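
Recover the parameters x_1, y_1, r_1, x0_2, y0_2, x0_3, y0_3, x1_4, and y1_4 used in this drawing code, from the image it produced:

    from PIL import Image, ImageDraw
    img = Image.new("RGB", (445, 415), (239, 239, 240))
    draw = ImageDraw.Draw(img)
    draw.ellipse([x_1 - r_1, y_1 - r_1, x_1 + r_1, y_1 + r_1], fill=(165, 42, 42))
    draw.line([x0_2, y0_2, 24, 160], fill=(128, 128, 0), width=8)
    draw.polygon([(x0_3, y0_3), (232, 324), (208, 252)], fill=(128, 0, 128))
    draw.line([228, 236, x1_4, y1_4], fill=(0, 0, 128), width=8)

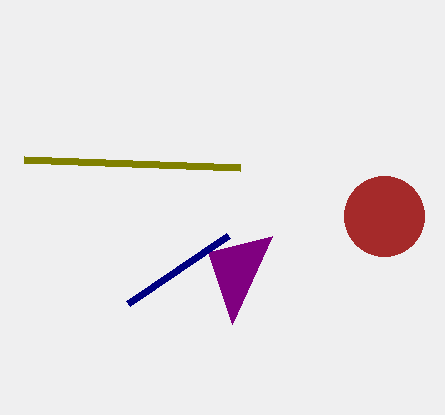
x_1 = 384; y_1 = 216; r_1 = 40; x0_2 = 240; y0_2 = 168; x0_3 = 272; y0_3 = 236; x1_4 = 128; y1_4 = 304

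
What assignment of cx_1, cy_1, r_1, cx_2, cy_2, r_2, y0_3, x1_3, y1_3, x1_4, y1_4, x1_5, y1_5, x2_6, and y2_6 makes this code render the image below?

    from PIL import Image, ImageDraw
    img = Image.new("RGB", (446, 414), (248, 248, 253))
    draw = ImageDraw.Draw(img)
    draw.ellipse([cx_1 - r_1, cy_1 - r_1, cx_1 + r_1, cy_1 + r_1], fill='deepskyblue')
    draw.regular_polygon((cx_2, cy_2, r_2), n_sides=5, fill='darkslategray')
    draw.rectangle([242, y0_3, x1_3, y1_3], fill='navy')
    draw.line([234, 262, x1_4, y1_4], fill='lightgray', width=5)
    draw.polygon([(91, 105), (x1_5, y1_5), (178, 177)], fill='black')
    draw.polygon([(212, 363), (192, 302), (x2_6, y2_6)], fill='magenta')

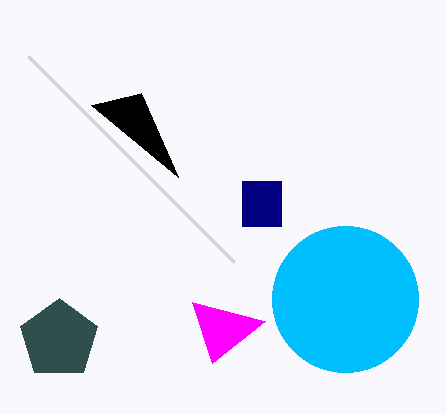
cx_1 = 345, cy_1 = 299, r_1 = 73, cx_2 = 59, cy_2 = 339, r_2 = 41, y0_3 = 181, x1_3 = 281, y1_3 = 226, x1_4 = 28, y1_4 = 56, x1_5 = 141, y1_5 = 93, x2_6 = 265, y2_6 = 321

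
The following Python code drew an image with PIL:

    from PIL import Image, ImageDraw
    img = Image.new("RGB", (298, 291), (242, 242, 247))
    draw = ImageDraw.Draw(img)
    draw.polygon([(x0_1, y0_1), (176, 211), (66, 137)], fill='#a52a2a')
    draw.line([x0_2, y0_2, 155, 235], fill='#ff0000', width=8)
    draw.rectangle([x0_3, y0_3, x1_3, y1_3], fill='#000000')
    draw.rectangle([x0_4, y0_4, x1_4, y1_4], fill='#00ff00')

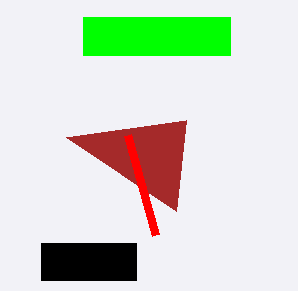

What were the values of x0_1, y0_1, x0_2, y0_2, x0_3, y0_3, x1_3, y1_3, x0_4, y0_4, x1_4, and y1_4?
x0_1 = 186; y0_1 = 120; x0_2 = 127; y0_2 = 135; x0_3 = 41; y0_3 = 243; x1_3 = 136; y1_3 = 280; x0_4 = 83; y0_4 = 17; x1_4 = 230; y1_4 = 55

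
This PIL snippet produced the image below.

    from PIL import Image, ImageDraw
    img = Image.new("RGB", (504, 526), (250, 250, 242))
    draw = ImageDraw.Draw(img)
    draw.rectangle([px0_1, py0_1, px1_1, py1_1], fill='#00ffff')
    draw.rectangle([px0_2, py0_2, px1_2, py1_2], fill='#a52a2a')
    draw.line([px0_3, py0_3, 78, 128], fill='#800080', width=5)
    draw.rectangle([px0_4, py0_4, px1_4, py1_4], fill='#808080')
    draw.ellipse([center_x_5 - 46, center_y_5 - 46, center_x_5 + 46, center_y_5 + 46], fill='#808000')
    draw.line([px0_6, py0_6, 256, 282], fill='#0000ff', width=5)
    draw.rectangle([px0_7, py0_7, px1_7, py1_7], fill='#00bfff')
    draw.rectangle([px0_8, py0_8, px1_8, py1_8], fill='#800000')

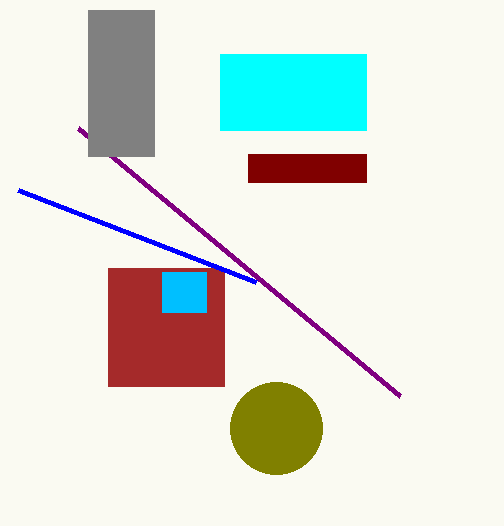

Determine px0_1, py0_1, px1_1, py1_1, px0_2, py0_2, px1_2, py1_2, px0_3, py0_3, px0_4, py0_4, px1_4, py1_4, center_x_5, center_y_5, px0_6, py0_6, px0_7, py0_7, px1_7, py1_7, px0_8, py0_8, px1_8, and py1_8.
px0_1 = 220; py0_1 = 54; px1_1 = 366; py1_1 = 130; px0_2 = 108; py0_2 = 268; px1_2 = 224; py1_2 = 386; px0_3 = 400; py0_3 = 396; px0_4 = 88; py0_4 = 10; px1_4 = 154; py1_4 = 156; center_x_5 = 276; center_y_5 = 428; px0_6 = 18; py0_6 = 190; px0_7 = 162; py0_7 = 272; px1_7 = 206; py1_7 = 312; px0_8 = 248; py0_8 = 154; px1_8 = 366; py1_8 = 182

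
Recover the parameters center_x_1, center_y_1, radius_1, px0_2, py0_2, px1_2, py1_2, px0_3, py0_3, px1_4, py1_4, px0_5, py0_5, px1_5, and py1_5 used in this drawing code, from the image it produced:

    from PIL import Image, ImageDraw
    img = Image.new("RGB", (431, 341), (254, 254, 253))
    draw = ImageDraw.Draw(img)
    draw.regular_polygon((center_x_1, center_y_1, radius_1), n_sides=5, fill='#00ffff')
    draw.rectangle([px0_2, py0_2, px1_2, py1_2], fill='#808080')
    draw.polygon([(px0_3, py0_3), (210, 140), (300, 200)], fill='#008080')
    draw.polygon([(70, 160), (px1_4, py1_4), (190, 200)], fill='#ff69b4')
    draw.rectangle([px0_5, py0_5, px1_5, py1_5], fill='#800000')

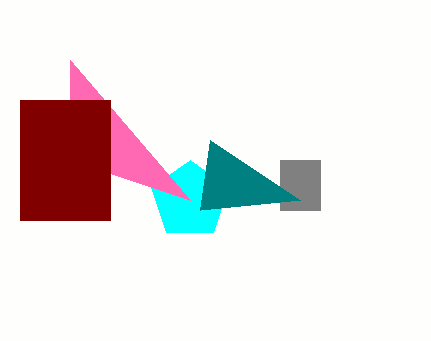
center_x_1 = 190; center_y_1 = 200; radius_1 = 40; px0_2 = 280; py0_2 = 160; px1_2 = 320; py1_2 = 210; px0_3 = 200; py0_3 = 210; px1_4 = 70; py1_4 = 60; px0_5 = 20; py0_5 = 100; px1_5 = 110; py1_5 = 220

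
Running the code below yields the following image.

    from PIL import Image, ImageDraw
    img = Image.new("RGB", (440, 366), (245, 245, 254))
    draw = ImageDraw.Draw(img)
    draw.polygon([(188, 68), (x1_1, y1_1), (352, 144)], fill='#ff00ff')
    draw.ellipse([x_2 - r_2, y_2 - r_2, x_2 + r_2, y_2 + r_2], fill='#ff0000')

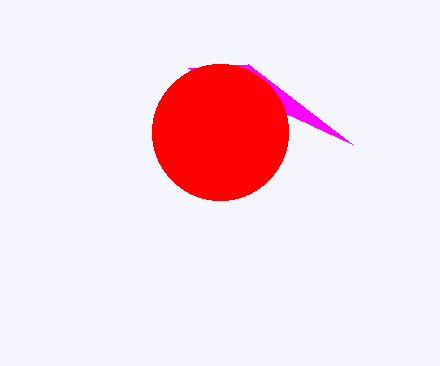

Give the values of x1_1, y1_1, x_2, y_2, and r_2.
x1_1 = 248; y1_1 = 64; x_2 = 220; y_2 = 132; r_2 = 68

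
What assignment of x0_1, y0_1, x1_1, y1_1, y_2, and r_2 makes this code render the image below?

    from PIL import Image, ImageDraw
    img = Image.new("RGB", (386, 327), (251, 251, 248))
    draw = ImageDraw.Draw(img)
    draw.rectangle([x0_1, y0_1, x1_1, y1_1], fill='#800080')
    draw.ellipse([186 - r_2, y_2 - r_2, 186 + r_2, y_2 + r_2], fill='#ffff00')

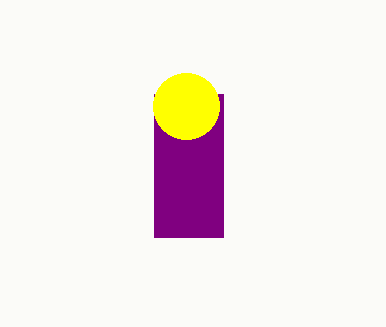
x0_1 = 154; y0_1 = 94; x1_1 = 223; y1_1 = 237; y_2 = 106; r_2 = 33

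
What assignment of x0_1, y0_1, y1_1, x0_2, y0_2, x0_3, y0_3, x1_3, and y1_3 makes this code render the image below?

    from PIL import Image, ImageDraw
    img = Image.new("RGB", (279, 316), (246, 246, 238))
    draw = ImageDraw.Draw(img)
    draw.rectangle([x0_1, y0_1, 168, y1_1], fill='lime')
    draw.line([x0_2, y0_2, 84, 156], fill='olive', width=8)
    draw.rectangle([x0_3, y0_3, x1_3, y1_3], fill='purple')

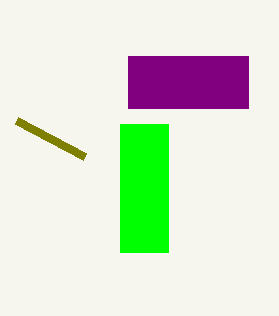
x0_1 = 120
y0_1 = 124
y1_1 = 252
x0_2 = 16
y0_2 = 120
x0_3 = 128
y0_3 = 56
x1_3 = 248
y1_3 = 108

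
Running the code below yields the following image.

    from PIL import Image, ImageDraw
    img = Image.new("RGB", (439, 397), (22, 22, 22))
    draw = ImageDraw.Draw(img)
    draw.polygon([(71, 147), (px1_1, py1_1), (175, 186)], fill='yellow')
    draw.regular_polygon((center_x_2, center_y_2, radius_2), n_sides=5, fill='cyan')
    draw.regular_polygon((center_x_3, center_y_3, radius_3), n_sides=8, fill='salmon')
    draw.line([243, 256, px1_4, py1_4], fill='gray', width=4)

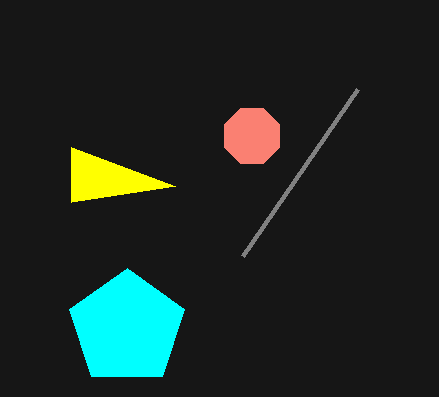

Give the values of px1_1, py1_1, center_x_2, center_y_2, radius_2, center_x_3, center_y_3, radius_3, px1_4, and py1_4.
px1_1 = 71, py1_1 = 202, center_x_2 = 127, center_y_2 = 328, radius_2 = 60, center_x_3 = 252, center_y_3 = 136, radius_3 = 30, px1_4 = 358, py1_4 = 89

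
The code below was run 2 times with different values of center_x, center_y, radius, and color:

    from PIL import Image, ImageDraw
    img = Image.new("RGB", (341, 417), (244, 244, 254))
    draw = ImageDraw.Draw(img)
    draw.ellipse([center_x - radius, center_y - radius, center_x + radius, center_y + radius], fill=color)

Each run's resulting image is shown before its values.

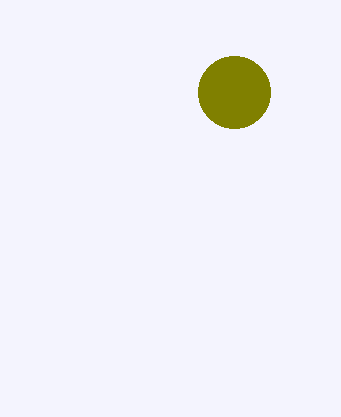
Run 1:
center_x = 234; center_y = 92; radius = 36; color = 'olive'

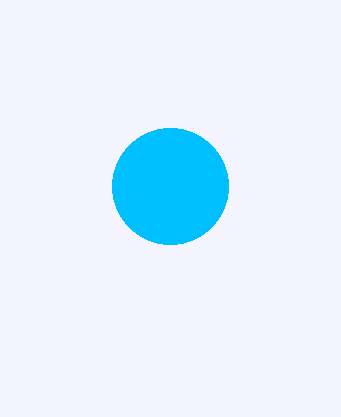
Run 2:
center_x = 170, center_y = 186, radius = 58, color = 'deepskyblue'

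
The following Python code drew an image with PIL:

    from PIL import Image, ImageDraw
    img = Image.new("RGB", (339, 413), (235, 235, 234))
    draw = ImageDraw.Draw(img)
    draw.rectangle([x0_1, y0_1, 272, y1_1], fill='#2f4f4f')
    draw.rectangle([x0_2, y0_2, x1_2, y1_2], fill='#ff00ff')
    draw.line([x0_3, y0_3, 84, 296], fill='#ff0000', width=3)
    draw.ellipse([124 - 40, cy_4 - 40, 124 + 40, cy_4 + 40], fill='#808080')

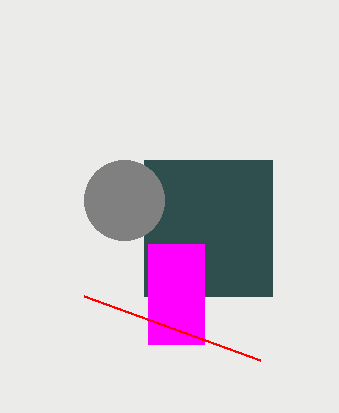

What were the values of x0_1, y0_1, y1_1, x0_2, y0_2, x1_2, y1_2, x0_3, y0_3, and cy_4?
x0_1 = 144, y0_1 = 160, y1_1 = 296, x0_2 = 148, y0_2 = 244, x1_2 = 204, y1_2 = 344, x0_3 = 260, y0_3 = 360, cy_4 = 200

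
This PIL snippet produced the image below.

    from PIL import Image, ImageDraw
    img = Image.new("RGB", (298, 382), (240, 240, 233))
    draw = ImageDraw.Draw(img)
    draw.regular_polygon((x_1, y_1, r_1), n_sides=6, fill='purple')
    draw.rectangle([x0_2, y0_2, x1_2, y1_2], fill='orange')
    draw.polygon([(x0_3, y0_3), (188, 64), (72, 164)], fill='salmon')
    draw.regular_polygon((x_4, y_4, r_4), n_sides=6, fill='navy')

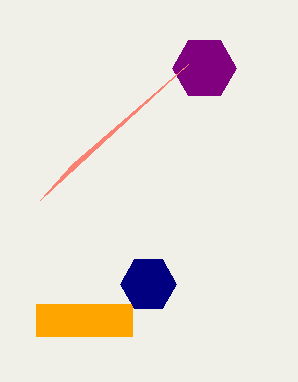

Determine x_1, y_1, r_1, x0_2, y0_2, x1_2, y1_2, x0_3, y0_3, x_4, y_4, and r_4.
x_1 = 204; y_1 = 68; r_1 = 32; x0_2 = 36; y0_2 = 304; x1_2 = 132; y1_2 = 336; x0_3 = 40; y0_3 = 200; x_4 = 148; y_4 = 284; r_4 = 28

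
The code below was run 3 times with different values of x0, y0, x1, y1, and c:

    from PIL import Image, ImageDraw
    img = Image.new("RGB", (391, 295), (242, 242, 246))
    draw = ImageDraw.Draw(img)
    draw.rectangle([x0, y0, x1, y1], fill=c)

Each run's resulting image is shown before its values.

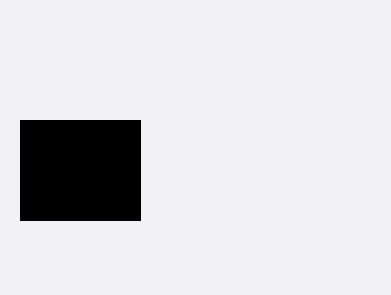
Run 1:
x0 = 20
y0 = 120
x1 = 140
y1 = 220
c = 'black'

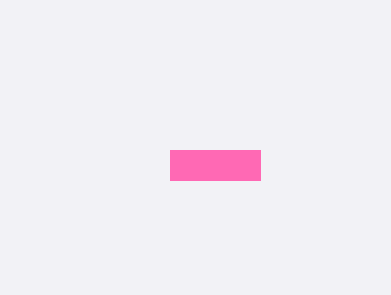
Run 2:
x0 = 170; y0 = 150; x1 = 260; y1 = 180; c = 'hotpink'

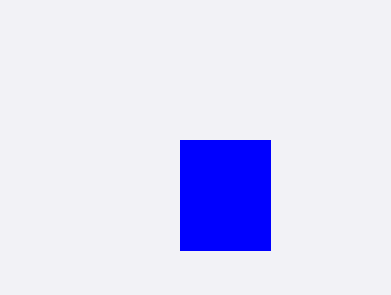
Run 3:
x0 = 180
y0 = 140
x1 = 270
y1 = 250
c = 'blue'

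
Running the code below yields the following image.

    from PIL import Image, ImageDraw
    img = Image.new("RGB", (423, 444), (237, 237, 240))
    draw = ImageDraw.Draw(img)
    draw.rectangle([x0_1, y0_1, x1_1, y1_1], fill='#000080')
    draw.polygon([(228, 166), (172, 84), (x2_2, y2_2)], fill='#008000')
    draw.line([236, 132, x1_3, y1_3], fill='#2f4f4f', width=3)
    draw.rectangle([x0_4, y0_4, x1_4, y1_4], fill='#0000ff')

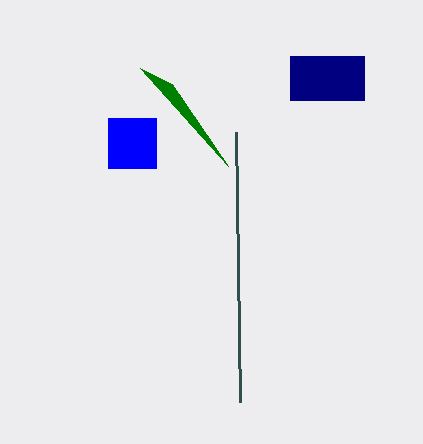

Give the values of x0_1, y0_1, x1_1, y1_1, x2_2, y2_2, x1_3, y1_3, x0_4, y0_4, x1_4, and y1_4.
x0_1 = 290, y0_1 = 56, x1_1 = 364, y1_1 = 100, x2_2 = 140, y2_2 = 68, x1_3 = 240, y1_3 = 402, x0_4 = 108, y0_4 = 118, x1_4 = 156, y1_4 = 168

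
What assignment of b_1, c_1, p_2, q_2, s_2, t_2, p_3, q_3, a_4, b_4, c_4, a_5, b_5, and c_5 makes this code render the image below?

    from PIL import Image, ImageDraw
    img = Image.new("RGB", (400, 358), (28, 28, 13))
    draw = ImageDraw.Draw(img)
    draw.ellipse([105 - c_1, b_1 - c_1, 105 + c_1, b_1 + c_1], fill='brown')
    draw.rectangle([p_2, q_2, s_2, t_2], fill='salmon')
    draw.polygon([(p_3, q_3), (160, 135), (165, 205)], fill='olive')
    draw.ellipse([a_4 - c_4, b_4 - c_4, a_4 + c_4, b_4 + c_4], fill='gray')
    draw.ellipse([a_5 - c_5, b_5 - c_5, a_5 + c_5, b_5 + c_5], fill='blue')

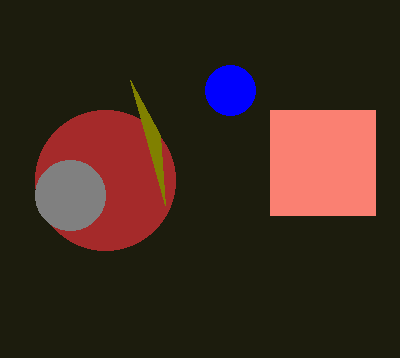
b_1 = 180, c_1 = 70, p_2 = 270, q_2 = 110, s_2 = 375, t_2 = 215, p_3 = 130, q_3 = 80, a_4 = 70, b_4 = 195, c_4 = 35, a_5 = 230, b_5 = 90, c_5 = 25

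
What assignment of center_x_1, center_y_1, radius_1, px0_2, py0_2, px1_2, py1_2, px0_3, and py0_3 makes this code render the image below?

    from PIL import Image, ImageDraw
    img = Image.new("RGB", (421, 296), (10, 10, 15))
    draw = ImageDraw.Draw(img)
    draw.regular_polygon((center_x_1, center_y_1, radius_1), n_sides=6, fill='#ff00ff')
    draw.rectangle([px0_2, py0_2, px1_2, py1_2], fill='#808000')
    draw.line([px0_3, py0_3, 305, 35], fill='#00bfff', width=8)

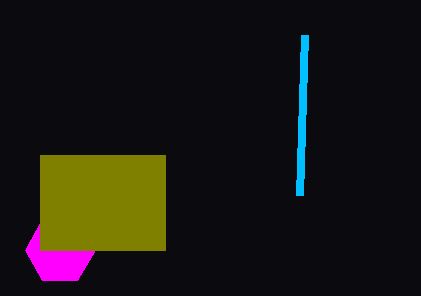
center_x_1 = 60, center_y_1 = 250, radius_1 = 35, px0_2 = 40, py0_2 = 155, px1_2 = 165, py1_2 = 250, px0_3 = 300, py0_3 = 195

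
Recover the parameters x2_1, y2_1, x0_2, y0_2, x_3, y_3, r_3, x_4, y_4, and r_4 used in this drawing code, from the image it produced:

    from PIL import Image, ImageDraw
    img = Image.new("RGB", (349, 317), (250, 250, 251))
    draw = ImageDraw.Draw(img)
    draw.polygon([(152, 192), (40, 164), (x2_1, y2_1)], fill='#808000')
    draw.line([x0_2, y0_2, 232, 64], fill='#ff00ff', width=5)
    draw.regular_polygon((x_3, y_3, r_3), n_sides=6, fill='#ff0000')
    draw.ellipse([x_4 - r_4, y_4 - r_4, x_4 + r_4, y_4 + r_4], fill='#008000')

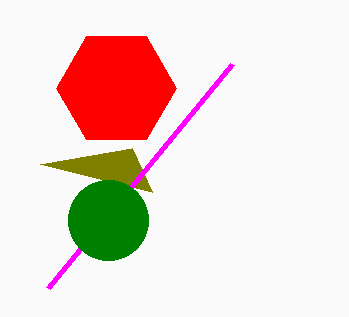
x2_1 = 132
y2_1 = 148
x0_2 = 48
y0_2 = 288
x_3 = 116
y_3 = 88
r_3 = 60
x_4 = 108
y_4 = 220
r_4 = 40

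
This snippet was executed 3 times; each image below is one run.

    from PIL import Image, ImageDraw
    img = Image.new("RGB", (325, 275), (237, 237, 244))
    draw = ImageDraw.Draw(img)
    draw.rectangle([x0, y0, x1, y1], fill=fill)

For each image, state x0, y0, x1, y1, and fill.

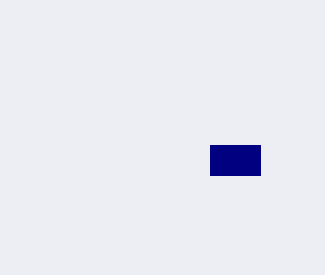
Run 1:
x0 = 210
y0 = 145
x1 = 260
y1 = 175
fill = 'navy'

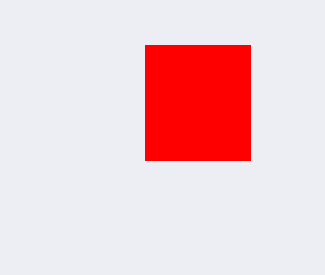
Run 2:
x0 = 145; y0 = 45; x1 = 250; y1 = 160; fill = 'red'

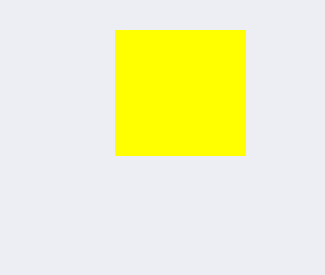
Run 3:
x0 = 115, y0 = 30, x1 = 245, y1 = 155, fill = 'yellow'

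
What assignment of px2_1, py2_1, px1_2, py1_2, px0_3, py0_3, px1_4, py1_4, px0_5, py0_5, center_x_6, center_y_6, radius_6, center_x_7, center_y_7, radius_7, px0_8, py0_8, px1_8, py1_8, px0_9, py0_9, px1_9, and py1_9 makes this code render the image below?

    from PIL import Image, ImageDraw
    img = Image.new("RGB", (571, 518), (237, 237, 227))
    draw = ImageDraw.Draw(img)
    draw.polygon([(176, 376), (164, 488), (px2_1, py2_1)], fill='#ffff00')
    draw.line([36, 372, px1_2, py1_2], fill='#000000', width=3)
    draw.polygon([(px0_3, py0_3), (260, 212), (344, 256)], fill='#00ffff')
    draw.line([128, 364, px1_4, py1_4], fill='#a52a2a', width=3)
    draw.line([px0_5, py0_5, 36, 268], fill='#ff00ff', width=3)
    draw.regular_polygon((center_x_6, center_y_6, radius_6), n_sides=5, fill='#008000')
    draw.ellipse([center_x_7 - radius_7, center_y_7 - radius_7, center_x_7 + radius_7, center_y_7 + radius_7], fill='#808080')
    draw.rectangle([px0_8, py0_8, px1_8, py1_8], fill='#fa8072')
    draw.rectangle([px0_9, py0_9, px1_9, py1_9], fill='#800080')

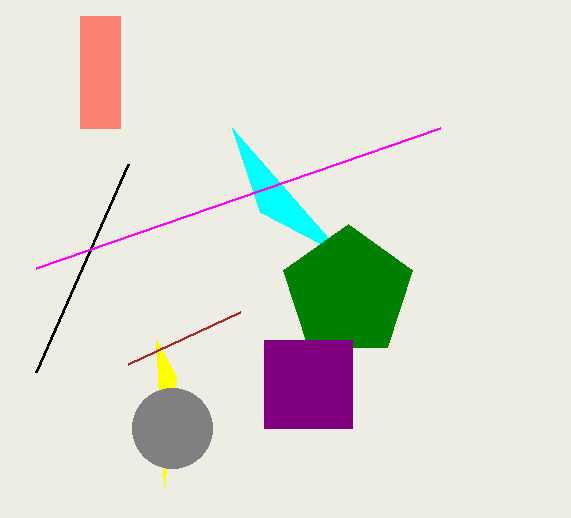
px2_1 = 156, py2_1 = 340, px1_2 = 128, py1_2 = 164, px0_3 = 232, py0_3 = 128, px1_4 = 240, py1_4 = 312, px0_5 = 440, py0_5 = 128, center_x_6 = 348, center_y_6 = 292, radius_6 = 68, center_x_7 = 172, center_y_7 = 428, radius_7 = 40, px0_8 = 80, py0_8 = 16, px1_8 = 120, py1_8 = 128, px0_9 = 264, py0_9 = 340, px1_9 = 352, py1_9 = 428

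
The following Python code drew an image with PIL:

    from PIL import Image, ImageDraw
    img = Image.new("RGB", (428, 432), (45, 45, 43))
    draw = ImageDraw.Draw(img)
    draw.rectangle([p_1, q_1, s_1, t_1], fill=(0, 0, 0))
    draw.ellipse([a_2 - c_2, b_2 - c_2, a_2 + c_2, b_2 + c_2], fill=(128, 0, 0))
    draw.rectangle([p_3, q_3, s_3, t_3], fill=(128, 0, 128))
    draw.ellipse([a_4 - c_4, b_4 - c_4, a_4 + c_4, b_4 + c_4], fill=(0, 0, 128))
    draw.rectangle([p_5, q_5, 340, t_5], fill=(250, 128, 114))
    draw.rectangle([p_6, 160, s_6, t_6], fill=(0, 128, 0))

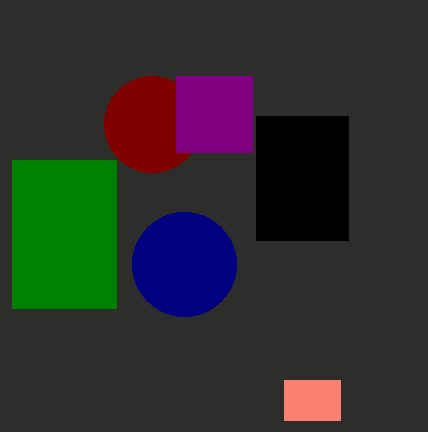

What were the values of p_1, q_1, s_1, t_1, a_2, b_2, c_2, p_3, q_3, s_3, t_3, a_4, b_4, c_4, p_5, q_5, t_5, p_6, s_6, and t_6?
p_1 = 256; q_1 = 116; s_1 = 348; t_1 = 240; a_2 = 152; b_2 = 124; c_2 = 48; p_3 = 176; q_3 = 76; s_3 = 252; t_3 = 152; a_4 = 184; b_4 = 264; c_4 = 52; p_5 = 284; q_5 = 380; t_5 = 420; p_6 = 12; s_6 = 116; t_6 = 308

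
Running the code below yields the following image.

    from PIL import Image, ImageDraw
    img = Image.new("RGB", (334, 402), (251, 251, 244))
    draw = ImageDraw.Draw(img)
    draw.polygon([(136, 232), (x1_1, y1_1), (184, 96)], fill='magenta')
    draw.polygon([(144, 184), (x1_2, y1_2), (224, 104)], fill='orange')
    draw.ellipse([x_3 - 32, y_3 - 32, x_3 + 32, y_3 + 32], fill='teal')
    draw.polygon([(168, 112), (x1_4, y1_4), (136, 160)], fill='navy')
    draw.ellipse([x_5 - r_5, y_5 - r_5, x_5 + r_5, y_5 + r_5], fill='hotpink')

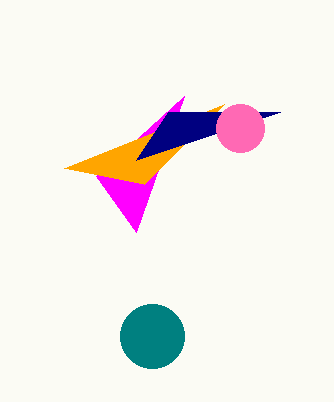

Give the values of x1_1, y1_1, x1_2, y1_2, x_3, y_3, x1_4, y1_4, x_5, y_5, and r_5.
x1_1 = 96
y1_1 = 176
x1_2 = 64
y1_2 = 168
x_3 = 152
y_3 = 336
x1_4 = 280
y1_4 = 112
x_5 = 240
y_5 = 128
r_5 = 24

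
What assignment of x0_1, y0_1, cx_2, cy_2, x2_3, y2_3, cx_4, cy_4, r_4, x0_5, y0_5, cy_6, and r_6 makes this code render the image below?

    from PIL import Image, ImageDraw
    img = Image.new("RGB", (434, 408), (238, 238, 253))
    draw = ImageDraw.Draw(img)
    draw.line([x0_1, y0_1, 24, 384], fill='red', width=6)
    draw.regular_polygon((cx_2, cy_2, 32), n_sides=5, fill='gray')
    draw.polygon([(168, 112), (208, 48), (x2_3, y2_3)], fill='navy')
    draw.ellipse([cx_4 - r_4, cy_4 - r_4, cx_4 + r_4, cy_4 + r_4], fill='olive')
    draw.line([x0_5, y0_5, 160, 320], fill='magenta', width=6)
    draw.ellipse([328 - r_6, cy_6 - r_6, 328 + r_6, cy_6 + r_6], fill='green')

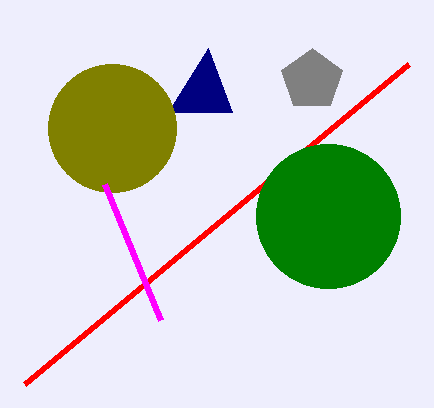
x0_1 = 408
y0_1 = 64
cx_2 = 312
cy_2 = 80
x2_3 = 232
y2_3 = 112
cx_4 = 112
cy_4 = 128
r_4 = 64
x0_5 = 104
y0_5 = 184
cy_6 = 216
r_6 = 72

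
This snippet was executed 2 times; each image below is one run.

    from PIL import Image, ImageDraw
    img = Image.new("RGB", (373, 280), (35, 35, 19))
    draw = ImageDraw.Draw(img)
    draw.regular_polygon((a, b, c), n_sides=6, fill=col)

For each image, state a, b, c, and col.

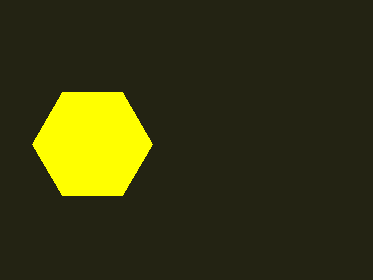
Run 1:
a = 92, b = 144, c = 60, col = 'yellow'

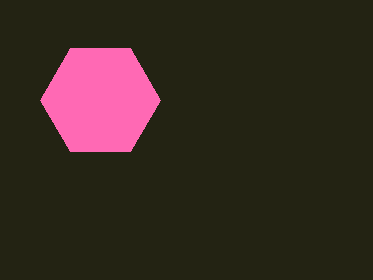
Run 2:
a = 100; b = 100; c = 60; col = 'hotpink'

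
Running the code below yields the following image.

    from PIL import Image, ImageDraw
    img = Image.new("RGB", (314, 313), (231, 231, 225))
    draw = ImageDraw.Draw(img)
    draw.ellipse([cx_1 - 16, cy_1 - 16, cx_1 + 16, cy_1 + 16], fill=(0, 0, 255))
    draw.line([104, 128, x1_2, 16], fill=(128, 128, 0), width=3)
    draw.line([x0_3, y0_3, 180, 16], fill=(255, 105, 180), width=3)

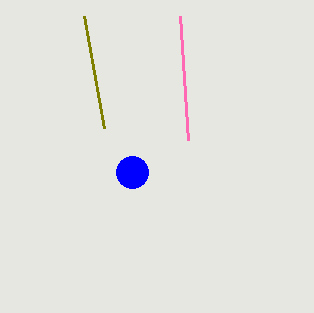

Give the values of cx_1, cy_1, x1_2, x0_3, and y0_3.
cx_1 = 132
cy_1 = 172
x1_2 = 84
x0_3 = 188
y0_3 = 140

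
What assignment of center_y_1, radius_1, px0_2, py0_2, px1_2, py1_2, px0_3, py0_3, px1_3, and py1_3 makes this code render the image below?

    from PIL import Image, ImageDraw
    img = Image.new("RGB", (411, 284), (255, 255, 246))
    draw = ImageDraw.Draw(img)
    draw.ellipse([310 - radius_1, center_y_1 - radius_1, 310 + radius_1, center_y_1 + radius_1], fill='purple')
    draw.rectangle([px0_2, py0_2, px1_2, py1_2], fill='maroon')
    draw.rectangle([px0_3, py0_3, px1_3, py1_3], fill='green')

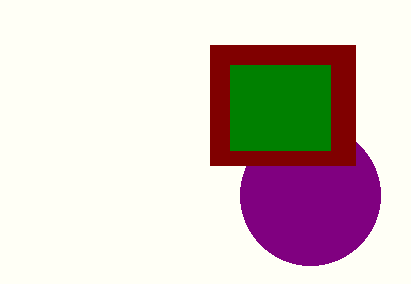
center_y_1 = 195, radius_1 = 70, px0_2 = 210, py0_2 = 45, px1_2 = 355, py1_2 = 165, px0_3 = 230, py0_3 = 65, px1_3 = 330, py1_3 = 150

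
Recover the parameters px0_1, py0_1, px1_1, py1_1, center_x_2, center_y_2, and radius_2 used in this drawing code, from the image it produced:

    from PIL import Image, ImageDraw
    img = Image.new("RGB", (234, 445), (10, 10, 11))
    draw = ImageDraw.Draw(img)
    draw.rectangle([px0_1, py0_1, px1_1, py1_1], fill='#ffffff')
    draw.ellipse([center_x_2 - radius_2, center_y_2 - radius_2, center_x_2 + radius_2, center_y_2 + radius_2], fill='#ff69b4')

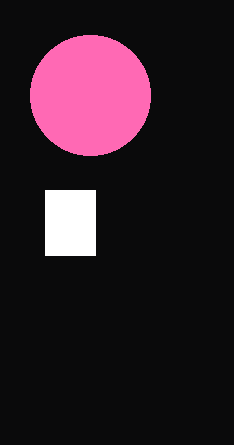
px0_1 = 45; py0_1 = 190; px1_1 = 95; py1_1 = 255; center_x_2 = 90; center_y_2 = 95; radius_2 = 60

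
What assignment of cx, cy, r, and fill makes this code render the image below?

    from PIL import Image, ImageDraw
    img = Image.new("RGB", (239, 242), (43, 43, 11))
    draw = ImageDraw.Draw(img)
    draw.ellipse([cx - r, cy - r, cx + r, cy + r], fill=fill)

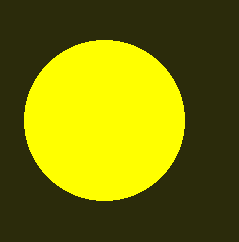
cx = 104
cy = 120
r = 80
fill = 'yellow'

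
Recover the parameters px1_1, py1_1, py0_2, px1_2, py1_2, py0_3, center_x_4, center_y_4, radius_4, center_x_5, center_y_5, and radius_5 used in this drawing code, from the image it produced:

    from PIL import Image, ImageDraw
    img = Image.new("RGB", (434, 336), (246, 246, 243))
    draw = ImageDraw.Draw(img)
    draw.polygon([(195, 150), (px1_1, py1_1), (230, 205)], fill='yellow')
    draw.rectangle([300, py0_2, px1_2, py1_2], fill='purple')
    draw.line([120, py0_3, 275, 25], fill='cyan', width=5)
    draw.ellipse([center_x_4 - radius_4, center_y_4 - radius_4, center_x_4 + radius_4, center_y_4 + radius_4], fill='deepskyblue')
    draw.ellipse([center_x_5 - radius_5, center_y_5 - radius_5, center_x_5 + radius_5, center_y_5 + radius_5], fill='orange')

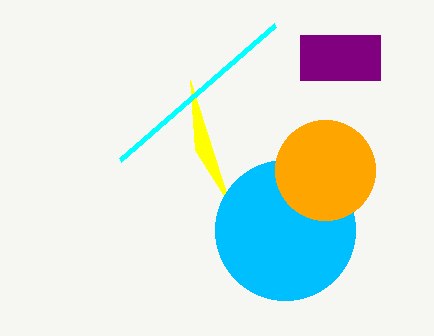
px1_1 = 190, py1_1 = 80, py0_2 = 35, px1_2 = 380, py1_2 = 80, py0_3 = 160, center_x_4 = 285, center_y_4 = 230, radius_4 = 70, center_x_5 = 325, center_y_5 = 170, radius_5 = 50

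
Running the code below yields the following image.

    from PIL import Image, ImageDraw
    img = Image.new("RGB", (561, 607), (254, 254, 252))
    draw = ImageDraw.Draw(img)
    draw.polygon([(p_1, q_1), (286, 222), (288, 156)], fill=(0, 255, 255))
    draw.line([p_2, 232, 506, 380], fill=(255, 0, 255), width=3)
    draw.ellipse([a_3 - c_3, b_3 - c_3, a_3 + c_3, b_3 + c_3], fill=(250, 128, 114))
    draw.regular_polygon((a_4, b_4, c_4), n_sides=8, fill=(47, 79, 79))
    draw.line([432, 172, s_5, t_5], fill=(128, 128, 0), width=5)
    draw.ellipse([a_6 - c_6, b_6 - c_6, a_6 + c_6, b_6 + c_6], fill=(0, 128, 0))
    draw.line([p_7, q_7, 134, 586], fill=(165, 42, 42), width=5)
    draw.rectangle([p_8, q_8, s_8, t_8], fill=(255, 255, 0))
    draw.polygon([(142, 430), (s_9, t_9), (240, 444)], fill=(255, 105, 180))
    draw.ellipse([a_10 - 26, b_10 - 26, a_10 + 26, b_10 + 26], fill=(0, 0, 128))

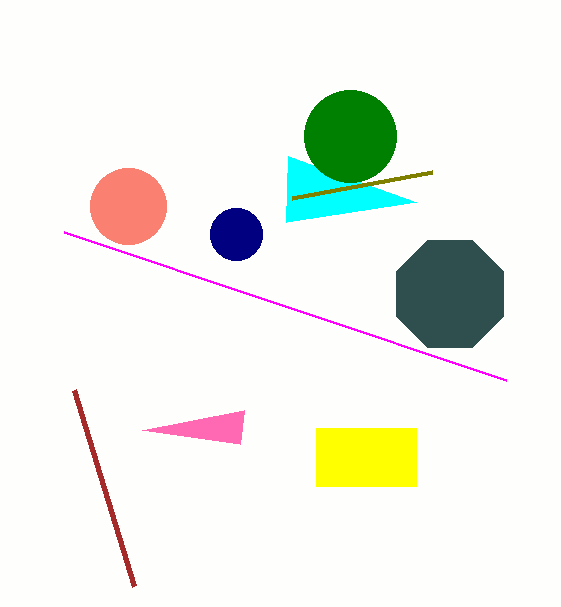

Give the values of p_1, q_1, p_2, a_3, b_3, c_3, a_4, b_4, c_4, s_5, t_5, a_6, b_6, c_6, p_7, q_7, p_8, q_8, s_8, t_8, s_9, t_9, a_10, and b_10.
p_1 = 416, q_1 = 202, p_2 = 64, a_3 = 128, b_3 = 206, c_3 = 38, a_4 = 450, b_4 = 294, c_4 = 58, s_5 = 292, t_5 = 198, a_6 = 350, b_6 = 136, c_6 = 46, p_7 = 74, q_7 = 390, p_8 = 316, q_8 = 428, s_8 = 416, t_8 = 486, s_9 = 244, t_9 = 410, a_10 = 236, b_10 = 234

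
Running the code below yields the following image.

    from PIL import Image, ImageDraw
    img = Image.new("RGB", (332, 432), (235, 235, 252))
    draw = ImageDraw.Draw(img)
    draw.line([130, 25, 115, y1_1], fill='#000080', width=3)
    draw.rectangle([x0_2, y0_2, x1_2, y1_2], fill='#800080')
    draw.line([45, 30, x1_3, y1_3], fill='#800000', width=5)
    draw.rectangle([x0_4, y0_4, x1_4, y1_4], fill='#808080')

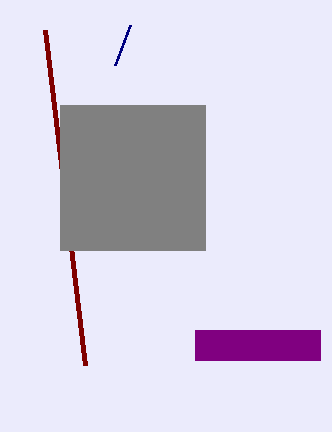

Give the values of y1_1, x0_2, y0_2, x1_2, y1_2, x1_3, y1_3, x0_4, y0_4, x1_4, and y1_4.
y1_1 = 65
x0_2 = 195
y0_2 = 330
x1_2 = 320
y1_2 = 360
x1_3 = 85
y1_3 = 365
x0_4 = 60
y0_4 = 105
x1_4 = 205
y1_4 = 250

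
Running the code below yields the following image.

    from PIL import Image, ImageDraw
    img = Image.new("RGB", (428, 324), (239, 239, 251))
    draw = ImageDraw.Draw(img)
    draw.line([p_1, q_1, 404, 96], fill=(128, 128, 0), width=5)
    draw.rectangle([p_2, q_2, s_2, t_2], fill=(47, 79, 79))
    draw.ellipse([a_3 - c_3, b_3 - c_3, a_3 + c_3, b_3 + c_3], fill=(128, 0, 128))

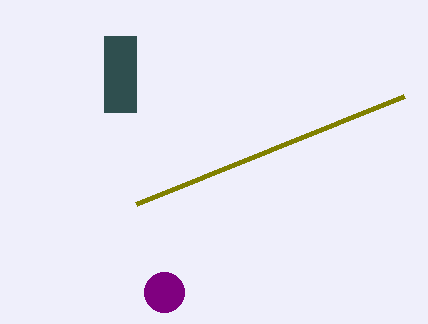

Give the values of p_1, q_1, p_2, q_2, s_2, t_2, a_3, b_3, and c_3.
p_1 = 136; q_1 = 204; p_2 = 104; q_2 = 36; s_2 = 136; t_2 = 112; a_3 = 164; b_3 = 292; c_3 = 20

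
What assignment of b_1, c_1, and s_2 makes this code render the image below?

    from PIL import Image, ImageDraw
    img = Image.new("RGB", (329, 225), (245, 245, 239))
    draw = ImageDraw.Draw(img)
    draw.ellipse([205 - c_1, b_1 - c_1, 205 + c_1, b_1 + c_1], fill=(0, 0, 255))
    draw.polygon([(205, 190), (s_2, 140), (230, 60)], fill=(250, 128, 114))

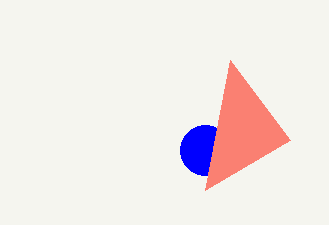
b_1 = 150
c_1 = 25
s_2 = 290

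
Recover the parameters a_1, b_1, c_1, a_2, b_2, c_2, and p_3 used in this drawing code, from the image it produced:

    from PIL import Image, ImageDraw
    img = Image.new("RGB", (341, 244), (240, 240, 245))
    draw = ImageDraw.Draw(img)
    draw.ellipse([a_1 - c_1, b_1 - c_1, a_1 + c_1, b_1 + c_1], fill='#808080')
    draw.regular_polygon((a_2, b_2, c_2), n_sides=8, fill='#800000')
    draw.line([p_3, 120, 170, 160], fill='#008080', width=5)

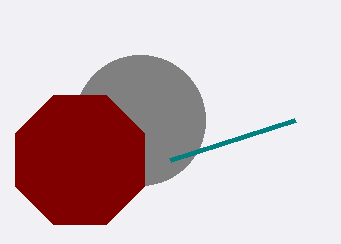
a_1 = 140
b_1 = 120
c_1 = 65
a_2 = 80
b_2 = 160
c_2 = 70
p_3 = 295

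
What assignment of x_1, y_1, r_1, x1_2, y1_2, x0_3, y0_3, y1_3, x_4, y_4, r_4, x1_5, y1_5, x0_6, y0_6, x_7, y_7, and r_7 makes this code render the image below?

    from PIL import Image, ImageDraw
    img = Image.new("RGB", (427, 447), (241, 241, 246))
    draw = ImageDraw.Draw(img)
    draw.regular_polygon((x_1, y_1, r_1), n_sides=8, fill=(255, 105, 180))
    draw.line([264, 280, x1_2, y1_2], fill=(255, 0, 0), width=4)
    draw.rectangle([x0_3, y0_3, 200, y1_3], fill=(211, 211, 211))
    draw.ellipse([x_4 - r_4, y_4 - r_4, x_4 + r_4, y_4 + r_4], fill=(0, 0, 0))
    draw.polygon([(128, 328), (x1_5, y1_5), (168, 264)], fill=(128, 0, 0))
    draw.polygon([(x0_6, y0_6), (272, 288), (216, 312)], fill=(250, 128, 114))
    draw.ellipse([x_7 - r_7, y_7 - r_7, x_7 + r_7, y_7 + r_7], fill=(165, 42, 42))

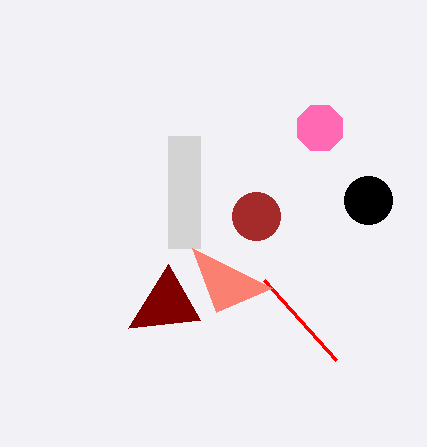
x_1 = 320
y_1 = 128
r_1 = 24
x1_2 = 336
y1_2 = 360
x0_3 = 168
y0_3 = 136
y1_3 = 248
x_4 = 368
y_4 = 200
r_4 = 24
x1_5 = 200
y1_5 = 320
x0_6 = 192
y0_6 = 248
x_7 = 256
y_7 = 216
r_7 = 24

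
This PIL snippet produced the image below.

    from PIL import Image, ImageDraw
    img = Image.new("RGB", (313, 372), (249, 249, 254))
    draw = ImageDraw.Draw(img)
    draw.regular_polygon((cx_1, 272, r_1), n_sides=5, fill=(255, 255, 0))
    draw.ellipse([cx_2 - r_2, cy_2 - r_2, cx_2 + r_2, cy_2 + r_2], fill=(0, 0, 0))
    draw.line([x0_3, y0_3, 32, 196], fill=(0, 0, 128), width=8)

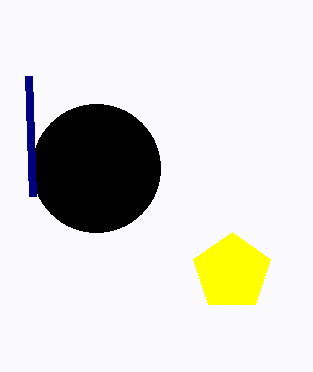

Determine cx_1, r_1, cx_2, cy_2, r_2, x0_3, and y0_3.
cx_1 = 232, r_1 = 40, cx_2 = 96, cy_2 = 168, r_2 = 64, x0_3 = 28, y0_3 = 76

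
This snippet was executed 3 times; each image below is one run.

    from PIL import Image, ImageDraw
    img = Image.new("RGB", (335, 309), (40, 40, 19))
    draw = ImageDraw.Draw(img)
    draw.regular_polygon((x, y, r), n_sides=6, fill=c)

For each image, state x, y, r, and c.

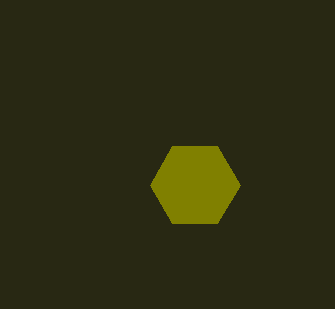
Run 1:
x = 195, y = 185, r = 45, c = 'olive'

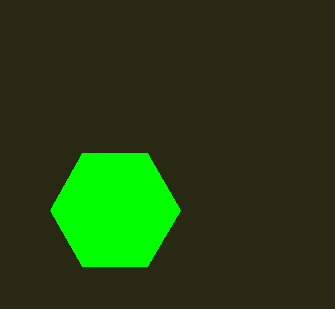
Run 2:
x = 115; y = 210; r = 65; c = 'lime'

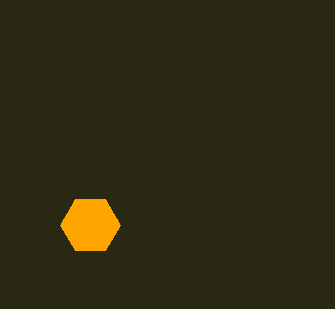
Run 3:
x = 90, y = 225, r = 30, c = 'orange'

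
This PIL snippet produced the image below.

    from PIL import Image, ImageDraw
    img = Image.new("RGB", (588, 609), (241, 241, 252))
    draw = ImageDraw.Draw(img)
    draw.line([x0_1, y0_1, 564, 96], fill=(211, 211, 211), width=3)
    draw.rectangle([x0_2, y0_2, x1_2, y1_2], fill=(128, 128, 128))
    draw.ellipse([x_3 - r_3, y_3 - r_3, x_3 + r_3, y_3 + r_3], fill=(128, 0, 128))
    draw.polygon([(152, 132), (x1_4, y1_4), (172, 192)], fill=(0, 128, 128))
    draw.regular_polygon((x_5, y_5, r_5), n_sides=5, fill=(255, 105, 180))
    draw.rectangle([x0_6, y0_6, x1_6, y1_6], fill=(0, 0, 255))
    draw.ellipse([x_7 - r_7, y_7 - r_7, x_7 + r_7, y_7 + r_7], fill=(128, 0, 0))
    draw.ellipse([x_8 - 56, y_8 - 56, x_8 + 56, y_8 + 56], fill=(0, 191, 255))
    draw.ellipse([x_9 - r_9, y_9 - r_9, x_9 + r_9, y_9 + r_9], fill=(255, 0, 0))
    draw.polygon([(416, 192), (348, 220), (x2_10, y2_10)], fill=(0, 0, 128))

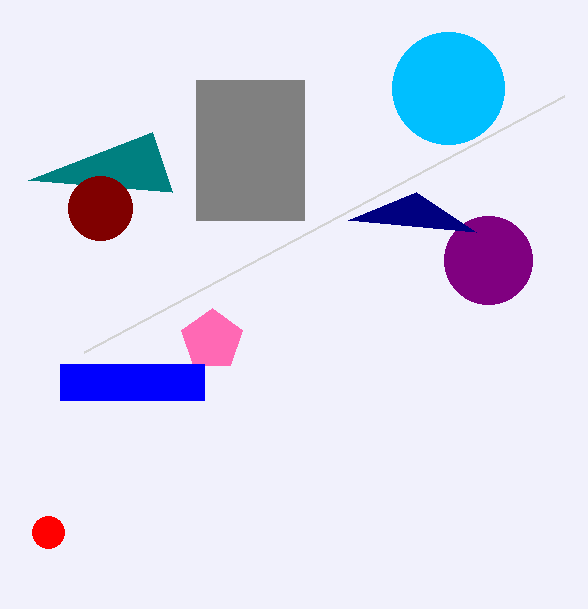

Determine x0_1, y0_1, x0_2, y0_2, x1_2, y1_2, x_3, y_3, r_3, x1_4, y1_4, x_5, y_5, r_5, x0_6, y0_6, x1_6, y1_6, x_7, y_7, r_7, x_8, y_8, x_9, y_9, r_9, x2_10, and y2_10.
x0_1 = 84; y0_1 = 352; x0_2 = 196; y0_2 = 80; x1_2 = 304; y1_2 = 220; x_3 = 488; y_3 = 260; r_3 = 44; x1_4 = 28; y1_4 = 180; x_5 = 212; y_5 = 340; r_5 = 32; x0_6 = 60; y0_6 = 364; x1_6 = 204; y1_6 = 400; x_7 = 100; y_7 = 208; r_7 = 32; x_8 = 448; y_8 = 88; x_9 = 48; y_9 = 532; r_9 = 16; x2_10 = 476; y2_10 = 232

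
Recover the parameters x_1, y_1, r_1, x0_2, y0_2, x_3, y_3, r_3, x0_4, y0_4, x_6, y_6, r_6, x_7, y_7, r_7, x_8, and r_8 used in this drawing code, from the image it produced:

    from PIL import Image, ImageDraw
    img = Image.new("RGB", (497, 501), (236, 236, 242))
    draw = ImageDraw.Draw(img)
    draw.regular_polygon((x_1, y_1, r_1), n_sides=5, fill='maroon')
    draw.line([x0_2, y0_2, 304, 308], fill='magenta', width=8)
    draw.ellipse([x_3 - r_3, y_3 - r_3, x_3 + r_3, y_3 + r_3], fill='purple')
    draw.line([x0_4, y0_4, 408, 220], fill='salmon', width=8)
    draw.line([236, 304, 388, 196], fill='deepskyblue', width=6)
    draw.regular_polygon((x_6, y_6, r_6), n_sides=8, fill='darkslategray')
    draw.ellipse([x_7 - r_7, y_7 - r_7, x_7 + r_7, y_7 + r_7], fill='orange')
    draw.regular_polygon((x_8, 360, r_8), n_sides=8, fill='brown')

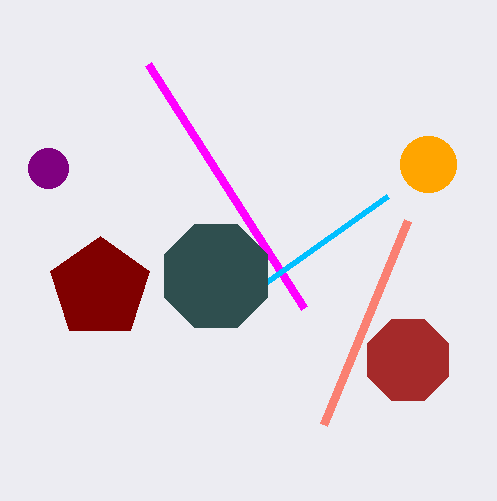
x_1 = 100; y_1 = 288; r_1 = 52; x0_2 = 148; y0_2 = 64; x_3 = 48; y_3 = 168; r_3 = 20; x0_4 = 324; y0_4 = 424; x_6 = 216; y_6 = 276; r_6 = 56; x_7 = 428; y_7 = 164; r_7 = 28; x_8 = 408; r_8 = 44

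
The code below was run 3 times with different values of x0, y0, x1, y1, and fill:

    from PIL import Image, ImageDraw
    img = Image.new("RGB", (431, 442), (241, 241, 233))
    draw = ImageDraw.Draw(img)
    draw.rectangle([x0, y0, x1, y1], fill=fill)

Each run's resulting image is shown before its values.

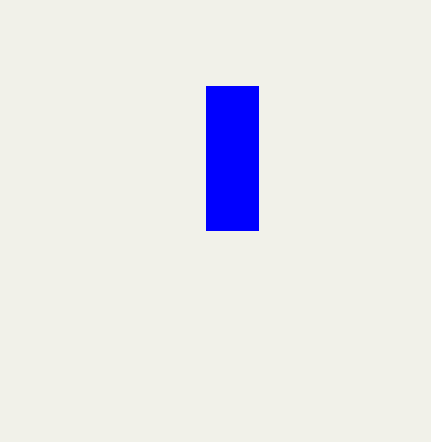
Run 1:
x0 = 206, y0 = 86, x1 = 258, y1 = 230, fill = 'blue'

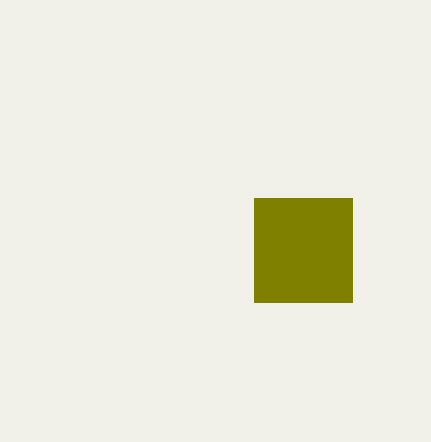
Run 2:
x0 = 254, y0 = 198, x1 = 352, y1 = 302, fill = 'olive'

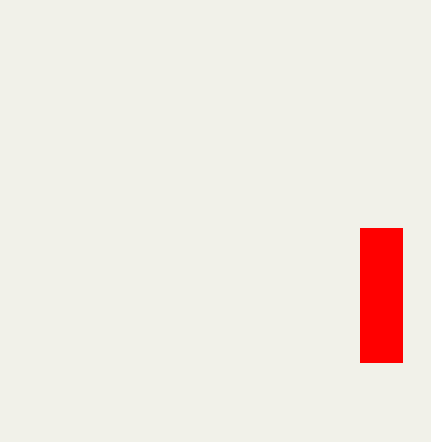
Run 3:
x0 = 360, y0 = 228, x1 = 402, y1 = 362, fill = 'red'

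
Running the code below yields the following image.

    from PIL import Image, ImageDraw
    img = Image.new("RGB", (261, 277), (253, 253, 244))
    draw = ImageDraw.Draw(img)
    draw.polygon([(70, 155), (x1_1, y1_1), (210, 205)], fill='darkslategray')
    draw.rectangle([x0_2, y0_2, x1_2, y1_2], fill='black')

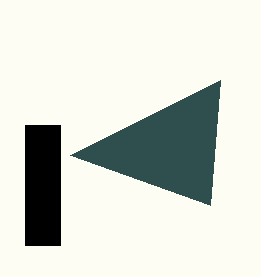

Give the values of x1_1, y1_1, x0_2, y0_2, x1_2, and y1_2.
x1_1 = 220
y1_1 = 80
x0_2 = 25
y0_2 = 125
x1_2 = 60
y1_2 = 245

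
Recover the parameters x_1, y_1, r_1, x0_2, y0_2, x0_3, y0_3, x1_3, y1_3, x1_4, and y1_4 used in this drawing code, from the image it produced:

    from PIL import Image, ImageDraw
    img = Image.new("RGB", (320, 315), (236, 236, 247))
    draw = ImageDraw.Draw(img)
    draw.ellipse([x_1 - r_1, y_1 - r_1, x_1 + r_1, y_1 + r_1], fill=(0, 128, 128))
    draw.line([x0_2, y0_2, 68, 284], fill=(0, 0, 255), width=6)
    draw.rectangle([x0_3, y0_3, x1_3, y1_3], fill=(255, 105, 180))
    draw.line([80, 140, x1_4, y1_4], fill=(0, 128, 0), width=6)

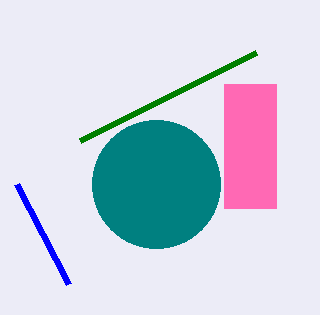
x_1 = 156, y_1 = 184, r_1 = 64, x0_2 = 16, y0_2 = 184, x0_3 = 224, y0_3 = 84, x1_3 = 276, y1_3 = 208, x1_4 = 256, y1_4 = 52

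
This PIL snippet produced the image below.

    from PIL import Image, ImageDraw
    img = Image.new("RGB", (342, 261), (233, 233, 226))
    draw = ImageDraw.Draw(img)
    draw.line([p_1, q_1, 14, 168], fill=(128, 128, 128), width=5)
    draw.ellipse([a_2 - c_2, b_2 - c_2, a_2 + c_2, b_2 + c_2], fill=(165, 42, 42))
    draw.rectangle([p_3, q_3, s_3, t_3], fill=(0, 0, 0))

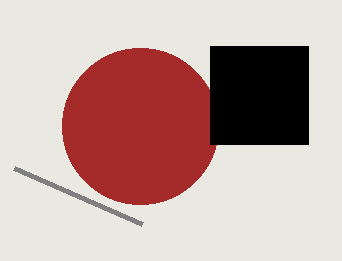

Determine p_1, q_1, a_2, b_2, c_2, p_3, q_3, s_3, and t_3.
p_1 = 142, q_1 = 224, a_2 = 140, b_2 = 126, c_2 = 78, p_3 = 210, q_3 = 46, s_3 = 308, t_3 = 144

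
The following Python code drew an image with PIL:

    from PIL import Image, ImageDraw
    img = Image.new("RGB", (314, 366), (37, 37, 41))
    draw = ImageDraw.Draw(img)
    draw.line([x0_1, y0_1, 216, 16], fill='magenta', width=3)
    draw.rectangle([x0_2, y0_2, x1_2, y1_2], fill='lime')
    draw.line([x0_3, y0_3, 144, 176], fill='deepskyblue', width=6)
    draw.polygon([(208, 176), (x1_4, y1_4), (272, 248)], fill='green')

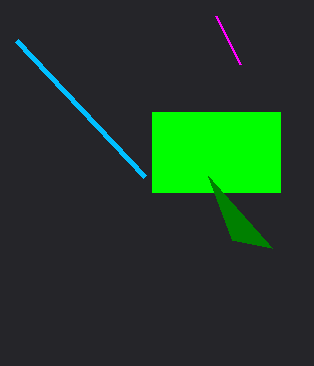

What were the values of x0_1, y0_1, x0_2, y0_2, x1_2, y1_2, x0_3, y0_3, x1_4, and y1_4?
x0_1 = 240, y0_1 = 64, x0_2 = 152, y0_2 = 112, x1_2 = 280, y1_2 = 192, x0_3 = 16, y0_3 = 40, x1_4 = 232, y1_4 = 240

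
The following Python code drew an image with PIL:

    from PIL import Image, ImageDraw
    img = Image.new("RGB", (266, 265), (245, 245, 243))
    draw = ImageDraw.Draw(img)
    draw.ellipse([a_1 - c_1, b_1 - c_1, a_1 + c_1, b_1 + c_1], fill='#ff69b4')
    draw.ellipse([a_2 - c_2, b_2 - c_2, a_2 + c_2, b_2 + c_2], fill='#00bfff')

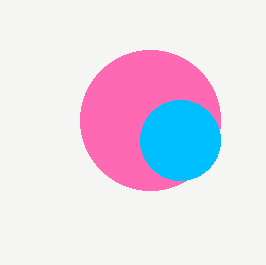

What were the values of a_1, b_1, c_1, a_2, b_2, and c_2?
a_1 = 150
b_1 = 120
c_1 = 70
a_2 = 180
b_2 = 140
c_2 = 40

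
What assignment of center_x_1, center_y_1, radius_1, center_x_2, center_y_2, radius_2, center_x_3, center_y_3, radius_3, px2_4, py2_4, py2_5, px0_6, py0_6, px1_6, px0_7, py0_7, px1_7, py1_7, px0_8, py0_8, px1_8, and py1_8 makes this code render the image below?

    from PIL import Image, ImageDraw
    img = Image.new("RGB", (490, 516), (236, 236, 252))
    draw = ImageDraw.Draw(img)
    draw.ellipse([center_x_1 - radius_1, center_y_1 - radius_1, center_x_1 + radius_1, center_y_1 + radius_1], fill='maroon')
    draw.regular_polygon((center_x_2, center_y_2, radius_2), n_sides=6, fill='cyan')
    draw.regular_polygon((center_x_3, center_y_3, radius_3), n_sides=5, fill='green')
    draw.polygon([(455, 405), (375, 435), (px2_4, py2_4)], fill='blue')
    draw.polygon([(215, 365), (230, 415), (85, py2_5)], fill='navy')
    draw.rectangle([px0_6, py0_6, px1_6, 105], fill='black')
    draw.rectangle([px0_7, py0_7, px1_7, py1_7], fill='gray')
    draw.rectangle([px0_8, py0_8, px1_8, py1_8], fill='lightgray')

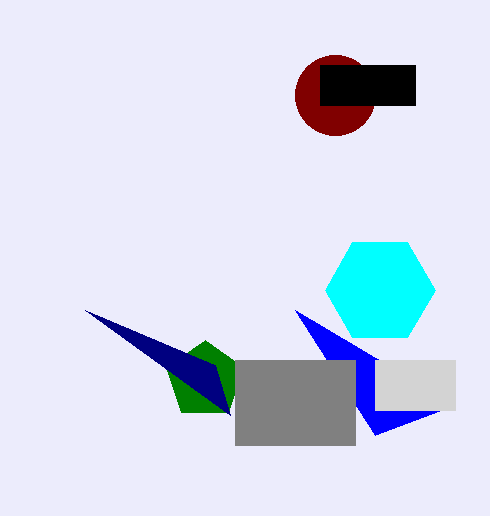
center_x_1 = 335; center_y_1 = 95; radius_1 = 40; center_x_2 = 380; center_y_2 = 290; radius_2 = 55; center_x_3 = 205; center_y_3 = 380; radius_3 = 40; px2_4 = 295; py2_4 = 310; py2_5 = 310; px0_6 = 320; py0_6 = 65; px1_6 = 415; px0_7 = 235; py0_7 = 360; px1_7 = 355; py1_7 = 445; px0_8 = 375; py0_8 = 360; px1_8 = 455; py1_8 = 410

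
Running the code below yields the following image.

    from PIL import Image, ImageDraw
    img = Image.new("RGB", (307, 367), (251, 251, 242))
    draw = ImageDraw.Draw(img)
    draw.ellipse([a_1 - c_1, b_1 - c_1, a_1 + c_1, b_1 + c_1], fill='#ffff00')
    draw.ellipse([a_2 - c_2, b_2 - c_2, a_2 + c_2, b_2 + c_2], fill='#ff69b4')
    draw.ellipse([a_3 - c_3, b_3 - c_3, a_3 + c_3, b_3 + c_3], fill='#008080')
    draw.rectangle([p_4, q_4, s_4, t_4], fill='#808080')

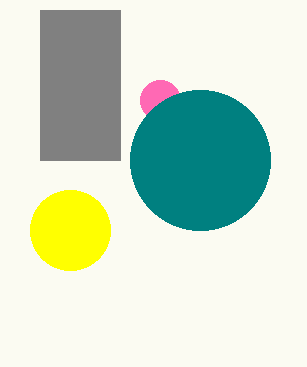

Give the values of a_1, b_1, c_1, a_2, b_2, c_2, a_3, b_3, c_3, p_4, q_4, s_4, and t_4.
a_1 = 70; b_1 = 230; c_1 = 40; a_2 = 160; b_2 = 100; c_2 = 20; a_3 = 200; b_3 = 160; c_3 = 70; p_4 = 40; q_4 = 10; s_4 = 120; t_4 = 160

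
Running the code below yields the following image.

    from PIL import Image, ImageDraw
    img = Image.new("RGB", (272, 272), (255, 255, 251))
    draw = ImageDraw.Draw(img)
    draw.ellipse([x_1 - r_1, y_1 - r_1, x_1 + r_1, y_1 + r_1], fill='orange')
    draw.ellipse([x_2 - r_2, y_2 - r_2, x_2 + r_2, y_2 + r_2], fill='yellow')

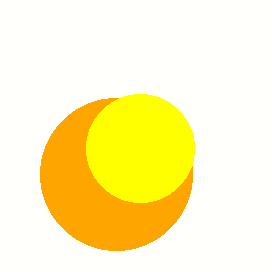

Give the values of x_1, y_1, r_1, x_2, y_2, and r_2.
x_1 = 116; y_1 = 174; r_1 = 76; x_2 = 140; y_2 = 148; r_2 = 54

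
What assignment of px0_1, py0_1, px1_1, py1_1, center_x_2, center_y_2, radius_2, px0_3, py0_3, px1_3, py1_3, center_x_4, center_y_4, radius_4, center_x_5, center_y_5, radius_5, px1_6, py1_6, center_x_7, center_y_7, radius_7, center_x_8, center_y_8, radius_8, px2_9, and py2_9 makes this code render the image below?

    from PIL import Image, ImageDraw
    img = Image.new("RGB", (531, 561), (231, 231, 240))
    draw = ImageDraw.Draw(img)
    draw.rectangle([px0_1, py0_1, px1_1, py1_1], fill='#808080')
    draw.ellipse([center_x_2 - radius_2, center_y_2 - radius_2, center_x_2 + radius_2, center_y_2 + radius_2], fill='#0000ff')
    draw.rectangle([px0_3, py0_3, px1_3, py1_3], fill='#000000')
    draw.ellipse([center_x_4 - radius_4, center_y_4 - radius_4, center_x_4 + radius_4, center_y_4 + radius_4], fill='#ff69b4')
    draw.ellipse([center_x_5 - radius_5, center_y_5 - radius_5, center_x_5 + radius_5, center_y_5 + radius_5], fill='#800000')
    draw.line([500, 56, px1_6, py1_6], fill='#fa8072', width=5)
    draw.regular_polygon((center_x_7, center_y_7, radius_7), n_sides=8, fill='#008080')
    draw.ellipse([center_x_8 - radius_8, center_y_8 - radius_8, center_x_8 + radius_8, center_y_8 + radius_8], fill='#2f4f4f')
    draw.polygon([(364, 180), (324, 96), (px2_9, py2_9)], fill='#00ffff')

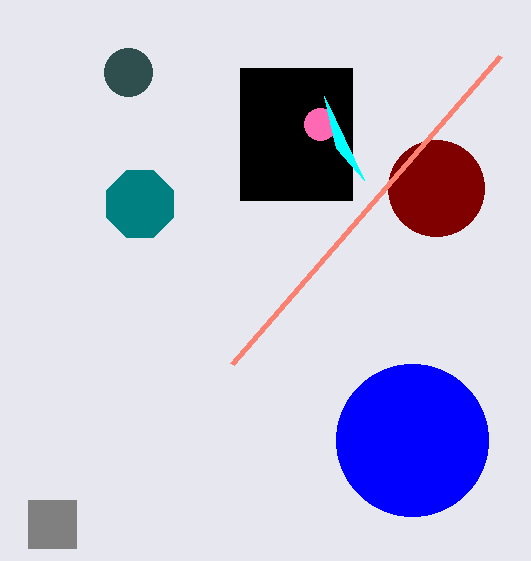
px0_1 = 28
py0_1 = 500
px1_1 = 76
py1_1 = 548
center_x_2 = 412
center_y_2 = 440
radius_2 = 76
px0_3 = 240
py0_3 = 68
px1_3 = 352
py1_3 = 200
center_x_4 = 320
center_y_4 = 124
radius_4 = 16
center_x_5 = 436
center_y_5 = 188
radius_5 = 48
px1_6 = 232
py1_6 = 364
center_x_7 = 140
center_y_7 = 204
radius_7 = 36
center_x_8 = 128
center_y_8 = 72
radius_8 = 24
px2_9 = 336
py2_9 = 148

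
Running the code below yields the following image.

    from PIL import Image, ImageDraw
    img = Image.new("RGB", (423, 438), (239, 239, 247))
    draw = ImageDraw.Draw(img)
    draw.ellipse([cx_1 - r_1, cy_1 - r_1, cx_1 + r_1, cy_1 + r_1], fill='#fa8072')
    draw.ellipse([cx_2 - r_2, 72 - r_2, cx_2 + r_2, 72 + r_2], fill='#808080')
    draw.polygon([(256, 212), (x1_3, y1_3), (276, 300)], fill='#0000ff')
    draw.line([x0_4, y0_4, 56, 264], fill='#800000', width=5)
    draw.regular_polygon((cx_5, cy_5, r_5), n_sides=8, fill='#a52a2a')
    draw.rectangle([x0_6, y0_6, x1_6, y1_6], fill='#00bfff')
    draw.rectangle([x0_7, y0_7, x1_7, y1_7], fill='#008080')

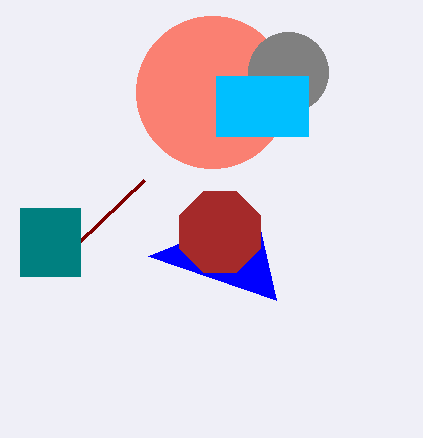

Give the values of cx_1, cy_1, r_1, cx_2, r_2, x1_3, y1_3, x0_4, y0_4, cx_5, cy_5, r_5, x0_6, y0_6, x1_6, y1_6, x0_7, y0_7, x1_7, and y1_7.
cx_1 = 212, cy_1 = 92, r_1 = 76, cx_2 = 288, r_2 = 40, x1_3 = 148, y1_3 = 256, x0_4 = 144, y0_4 = 180, cx_5 = 220, cy_5 = 232, r_5 = 44, x0_6 = 216, y0_6 = 76, x1_6 = 308, y1_6 = 136, x0_7 = 20, y0_7 = 208, x1_7 = 80, y1_7 = 276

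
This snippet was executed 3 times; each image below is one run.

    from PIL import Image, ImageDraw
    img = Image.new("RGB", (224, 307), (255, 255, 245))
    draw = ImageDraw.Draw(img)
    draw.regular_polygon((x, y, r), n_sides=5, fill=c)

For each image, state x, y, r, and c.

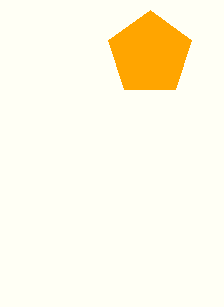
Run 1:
x = 150, y = 54, r = 44, c = 'orange'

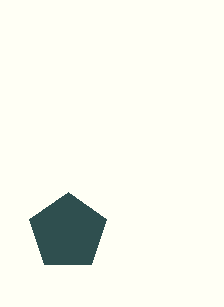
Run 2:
x = 68, y = 232, r = 40, c = 'darkslategray'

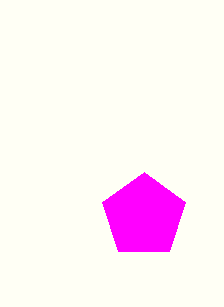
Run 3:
x = 144, y = 216, r = 44, c = 'magenta'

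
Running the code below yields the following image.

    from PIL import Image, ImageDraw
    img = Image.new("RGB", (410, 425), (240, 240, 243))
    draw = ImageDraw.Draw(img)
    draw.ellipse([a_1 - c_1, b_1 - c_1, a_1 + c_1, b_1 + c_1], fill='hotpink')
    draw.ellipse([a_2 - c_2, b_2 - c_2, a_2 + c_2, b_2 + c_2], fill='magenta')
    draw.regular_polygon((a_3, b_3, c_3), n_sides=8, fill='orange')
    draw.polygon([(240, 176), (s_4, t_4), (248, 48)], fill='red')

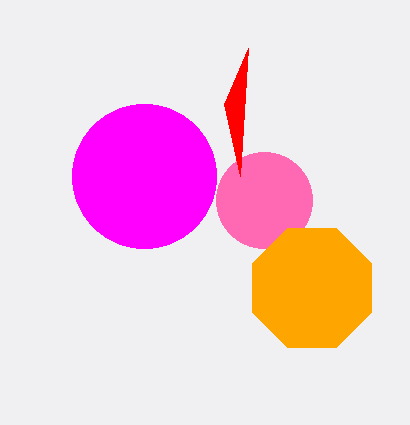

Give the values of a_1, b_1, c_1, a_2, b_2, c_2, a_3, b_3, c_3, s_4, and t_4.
a_1 = 264; b_1 = 200; c_1 = 48; a_2 = 144; b_2 = 176; c_2 = 72; a_3 = 312; b_3 = 288; c_3 = 64; s_4 = 224; t_4 = 104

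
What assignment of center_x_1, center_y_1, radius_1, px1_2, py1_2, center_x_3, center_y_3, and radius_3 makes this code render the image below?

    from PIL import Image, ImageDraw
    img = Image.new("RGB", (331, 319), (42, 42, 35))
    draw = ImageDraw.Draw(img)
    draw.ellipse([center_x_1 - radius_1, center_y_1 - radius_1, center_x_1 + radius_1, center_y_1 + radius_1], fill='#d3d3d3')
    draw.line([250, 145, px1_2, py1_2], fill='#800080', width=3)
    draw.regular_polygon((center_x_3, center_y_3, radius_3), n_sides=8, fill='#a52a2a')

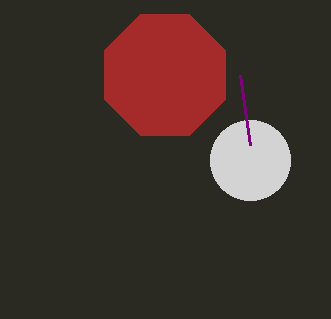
center_x_1 = 250, center_y_1 = 160, radius_1 = 40, px1_2 = 240, py1_2 = 75, center_x_3 = 165, center_y_3 = 75, radius_3 = 65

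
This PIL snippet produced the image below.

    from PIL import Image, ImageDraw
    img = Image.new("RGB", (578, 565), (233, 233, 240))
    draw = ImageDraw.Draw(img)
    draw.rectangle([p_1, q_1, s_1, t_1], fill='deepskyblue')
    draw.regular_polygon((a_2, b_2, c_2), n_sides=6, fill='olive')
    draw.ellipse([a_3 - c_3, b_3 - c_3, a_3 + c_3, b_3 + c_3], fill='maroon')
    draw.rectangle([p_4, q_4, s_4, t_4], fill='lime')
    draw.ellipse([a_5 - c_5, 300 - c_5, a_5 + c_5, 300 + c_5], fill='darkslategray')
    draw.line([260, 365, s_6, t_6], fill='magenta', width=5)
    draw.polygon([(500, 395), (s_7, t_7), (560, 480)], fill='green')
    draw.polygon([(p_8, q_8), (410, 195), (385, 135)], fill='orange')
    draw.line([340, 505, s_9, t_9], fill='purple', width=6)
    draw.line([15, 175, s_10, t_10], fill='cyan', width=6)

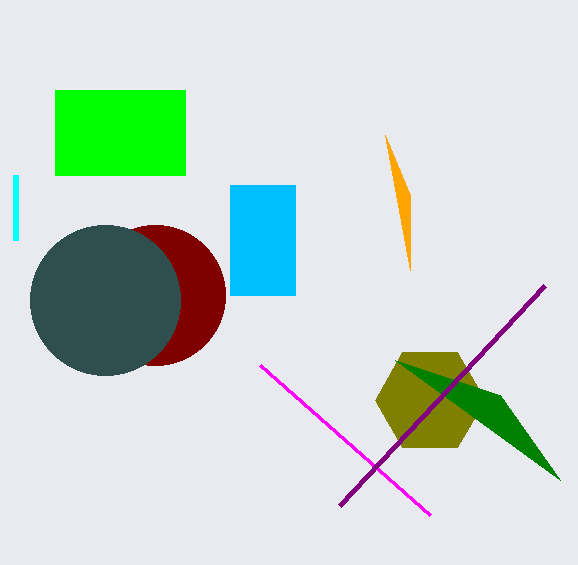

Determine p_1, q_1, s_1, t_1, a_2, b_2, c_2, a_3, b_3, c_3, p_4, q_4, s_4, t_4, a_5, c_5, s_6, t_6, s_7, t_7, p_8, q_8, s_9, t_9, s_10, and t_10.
p_1 = 230; q_1 = 185; s_1 = 295; t_1 = 295; a_2 = 430; b_2 = 400; c_2 = 55; a_3 = 155; b_3 = 295; c_3 = 70; p_4 = 55; q_4 = 90; s_4 = 185; t_4 = 175; a_5 = 105; c_5 = 75; s_6 = 430; t_6 = 515; s_7 = 395; t_7 = 360; p_8 = 410; q_8 = 270; s_9 = 545; t_9 = 285; s_10 = 15; t_10 = 240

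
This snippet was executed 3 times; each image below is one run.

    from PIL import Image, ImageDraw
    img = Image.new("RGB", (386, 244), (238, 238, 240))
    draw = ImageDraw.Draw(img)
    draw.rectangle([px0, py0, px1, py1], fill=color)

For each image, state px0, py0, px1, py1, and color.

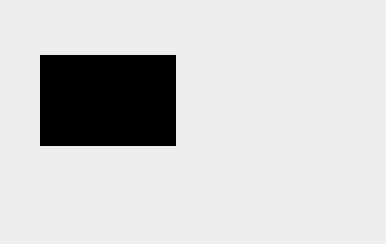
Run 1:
px0 = 40; py0 = 55; px1 = 175; py1 = 145; color = 'black'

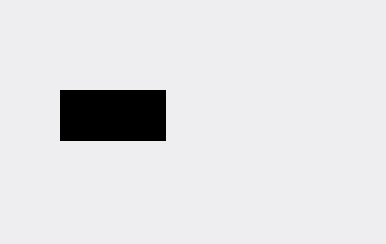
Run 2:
px0 = 60; py0 = 90; px1 = 165; py1 = 140; color = 'black'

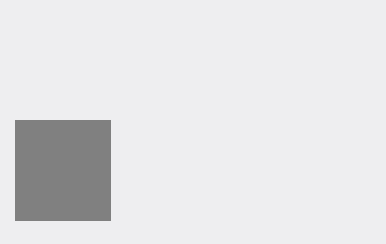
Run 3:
px0 = 15
py0 = 120
px1 = 110
py1 = 220
color = 'gray'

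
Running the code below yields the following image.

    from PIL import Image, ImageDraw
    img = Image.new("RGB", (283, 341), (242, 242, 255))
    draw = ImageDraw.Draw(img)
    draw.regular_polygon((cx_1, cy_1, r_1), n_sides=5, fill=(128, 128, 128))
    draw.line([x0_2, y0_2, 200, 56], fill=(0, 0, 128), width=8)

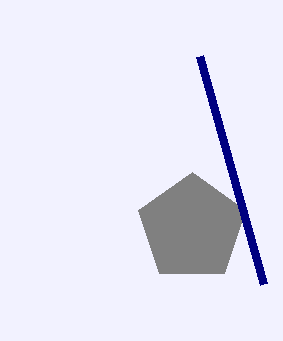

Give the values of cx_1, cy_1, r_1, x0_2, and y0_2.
cx_1 = 192
cy_1 = 228
r_1 = 56
x0_2 = 264
y0_2 = 284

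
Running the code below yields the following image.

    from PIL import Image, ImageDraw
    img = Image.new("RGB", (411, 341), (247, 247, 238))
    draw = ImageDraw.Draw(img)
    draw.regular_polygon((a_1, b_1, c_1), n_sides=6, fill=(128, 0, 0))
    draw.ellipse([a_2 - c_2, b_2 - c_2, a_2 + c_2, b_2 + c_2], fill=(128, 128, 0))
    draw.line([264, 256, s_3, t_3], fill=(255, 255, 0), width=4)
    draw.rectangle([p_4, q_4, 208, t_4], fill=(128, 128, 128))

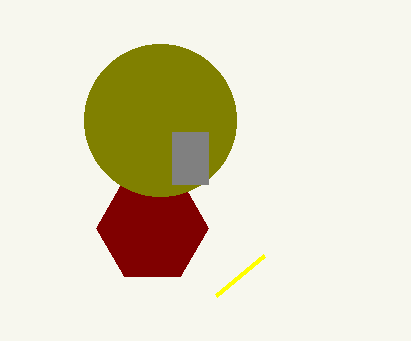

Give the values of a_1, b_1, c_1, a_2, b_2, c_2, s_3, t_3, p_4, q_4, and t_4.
a_1 = 152
b_1 = 228
c_1 = 56
a_2 = 160
b_2 = 120
c_2 = 76
s_3 = 216
t_3 = 296
p_4 = 172
q_4 = 132
t_4 = 184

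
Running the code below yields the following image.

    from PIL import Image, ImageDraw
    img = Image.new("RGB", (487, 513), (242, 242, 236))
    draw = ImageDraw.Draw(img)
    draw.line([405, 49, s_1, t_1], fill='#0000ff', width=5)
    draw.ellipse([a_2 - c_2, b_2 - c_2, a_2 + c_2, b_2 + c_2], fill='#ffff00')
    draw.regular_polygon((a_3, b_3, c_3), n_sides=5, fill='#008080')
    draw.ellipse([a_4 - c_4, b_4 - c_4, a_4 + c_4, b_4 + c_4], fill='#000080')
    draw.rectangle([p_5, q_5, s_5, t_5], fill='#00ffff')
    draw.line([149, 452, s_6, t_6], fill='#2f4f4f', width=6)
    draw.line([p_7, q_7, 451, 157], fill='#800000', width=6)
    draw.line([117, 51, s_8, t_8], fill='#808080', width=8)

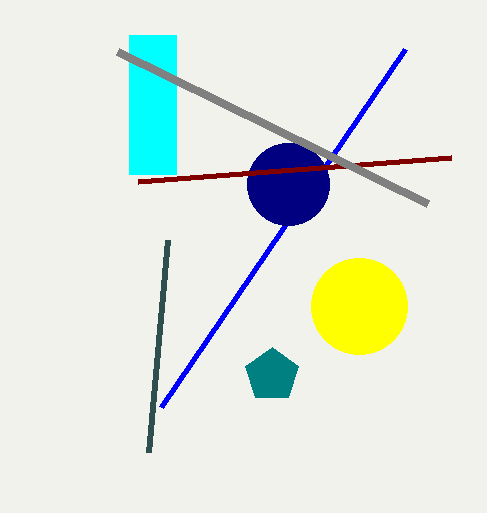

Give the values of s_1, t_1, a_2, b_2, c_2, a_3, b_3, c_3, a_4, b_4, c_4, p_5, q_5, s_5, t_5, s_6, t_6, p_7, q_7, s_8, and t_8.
s_1 = 161, t_1 = 407, a_2 = 359, b_2 = 306, c_2 = 48, a_3 = 272, b_3 = 375, c_3 = 28, a_4 = 288, b_4 = 184, c_4 = 41, p_5 = 129, q_5 = 35, s_5 = 176, t_5 = 174, s_6 = 168, t_6 = 240, p_7 = 138, q_7 = 181, s_8 = 427, t_8 = 203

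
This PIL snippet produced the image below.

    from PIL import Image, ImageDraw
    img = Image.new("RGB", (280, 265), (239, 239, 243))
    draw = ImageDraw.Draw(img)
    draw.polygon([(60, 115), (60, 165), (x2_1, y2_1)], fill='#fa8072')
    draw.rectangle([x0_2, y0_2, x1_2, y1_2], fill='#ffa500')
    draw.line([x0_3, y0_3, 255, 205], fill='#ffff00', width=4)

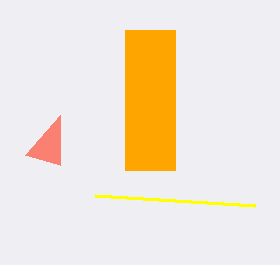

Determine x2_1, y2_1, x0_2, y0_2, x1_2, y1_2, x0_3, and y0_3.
x2_1 = 25; y2_1 = 155; x0_2 = 125; y0_2 = 30; x1_2 = 175; y1_2 = 170; x0_3 = 95; y0_3 = 195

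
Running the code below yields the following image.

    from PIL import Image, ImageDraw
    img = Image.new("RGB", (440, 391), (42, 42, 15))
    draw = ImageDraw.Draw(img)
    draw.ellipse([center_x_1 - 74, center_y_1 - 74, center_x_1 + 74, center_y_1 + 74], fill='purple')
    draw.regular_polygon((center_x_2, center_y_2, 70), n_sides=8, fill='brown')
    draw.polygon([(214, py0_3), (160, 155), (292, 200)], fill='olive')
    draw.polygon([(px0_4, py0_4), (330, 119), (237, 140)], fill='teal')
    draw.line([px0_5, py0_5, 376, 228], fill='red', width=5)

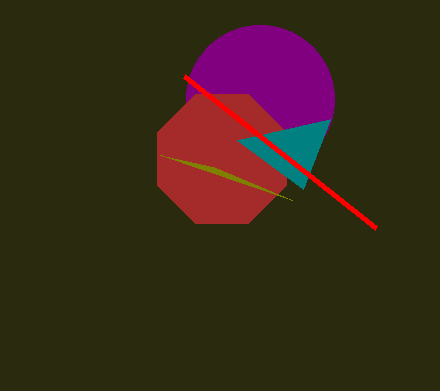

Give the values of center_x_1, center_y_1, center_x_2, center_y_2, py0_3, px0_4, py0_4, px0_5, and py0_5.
center_x_1 = 260
center_y_1 = 99
center_x_2 = 222
center_y_2 = 159
py0_3 = 167
px0_4 = 303
py0_4 = 189
px0_5 = 184
py0_5 = 76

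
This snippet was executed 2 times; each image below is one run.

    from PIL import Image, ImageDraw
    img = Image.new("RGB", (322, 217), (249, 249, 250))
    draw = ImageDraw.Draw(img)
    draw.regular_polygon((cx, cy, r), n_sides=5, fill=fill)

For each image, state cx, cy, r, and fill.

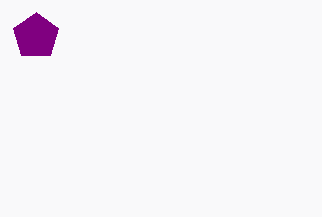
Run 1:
cx = 36, cy = 36, r = 24, fill = 'purple'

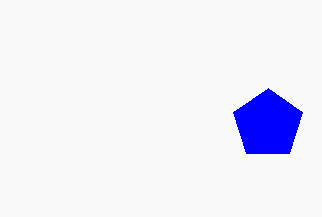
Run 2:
cx = 268, cy = 124, r = 36, fill = 'blue'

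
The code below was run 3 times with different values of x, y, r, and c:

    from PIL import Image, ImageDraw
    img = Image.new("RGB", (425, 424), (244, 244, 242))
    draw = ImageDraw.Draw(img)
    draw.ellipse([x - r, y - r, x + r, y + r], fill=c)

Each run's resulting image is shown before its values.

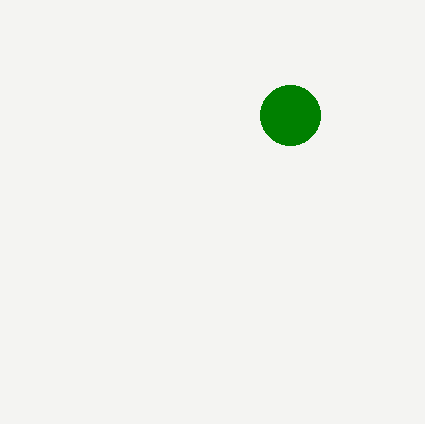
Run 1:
x = 290; y = 115; r = 30; c = 'green'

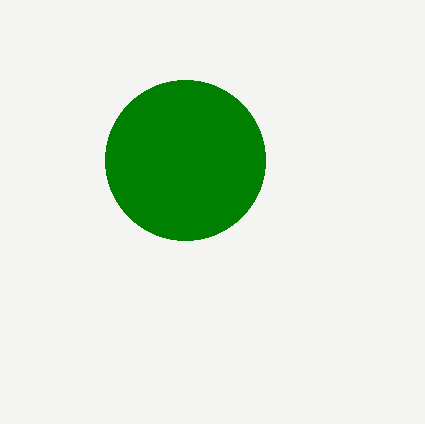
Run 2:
x = 185, y = 160, r = 80, c = 'green'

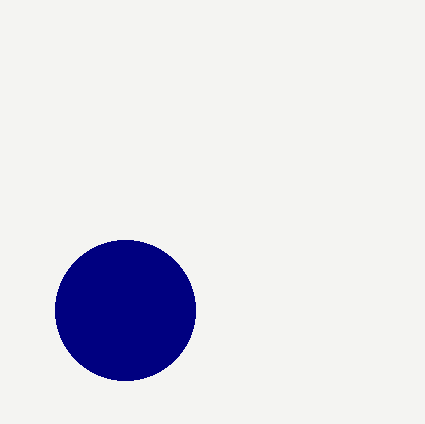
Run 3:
x = 125
y = 310
r = 70
c = 'navy'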